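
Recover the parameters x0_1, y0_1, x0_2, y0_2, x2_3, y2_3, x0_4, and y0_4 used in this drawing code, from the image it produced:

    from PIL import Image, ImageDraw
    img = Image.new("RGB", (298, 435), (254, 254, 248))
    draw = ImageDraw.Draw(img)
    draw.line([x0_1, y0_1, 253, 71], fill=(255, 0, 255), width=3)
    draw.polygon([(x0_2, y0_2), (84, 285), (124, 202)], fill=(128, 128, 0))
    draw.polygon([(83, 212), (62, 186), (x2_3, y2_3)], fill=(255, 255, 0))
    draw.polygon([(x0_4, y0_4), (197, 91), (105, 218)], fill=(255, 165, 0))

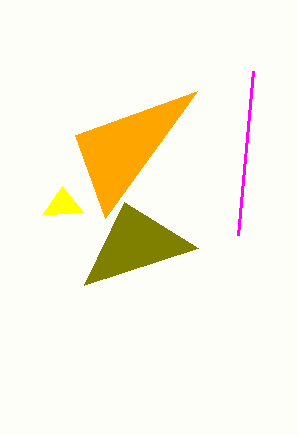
x0_1 = 238; y0_1 = 235; x0_2 = 198; y0_2 = 248; x2_3 = 42; y2_3 = 215; x0_4 = 75; y0_4 = 135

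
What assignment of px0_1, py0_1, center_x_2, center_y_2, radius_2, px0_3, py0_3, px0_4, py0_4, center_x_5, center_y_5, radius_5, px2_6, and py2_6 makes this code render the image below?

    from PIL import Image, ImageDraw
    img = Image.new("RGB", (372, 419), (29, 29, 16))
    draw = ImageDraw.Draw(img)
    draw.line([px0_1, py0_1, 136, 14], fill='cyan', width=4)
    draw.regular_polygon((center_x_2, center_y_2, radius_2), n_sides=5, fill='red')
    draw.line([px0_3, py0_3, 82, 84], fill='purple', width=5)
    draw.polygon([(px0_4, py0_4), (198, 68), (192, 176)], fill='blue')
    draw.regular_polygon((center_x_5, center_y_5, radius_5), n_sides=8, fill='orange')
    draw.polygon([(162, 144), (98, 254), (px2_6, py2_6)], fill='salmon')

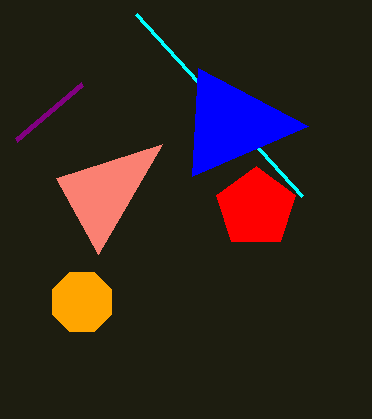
px0_1 = 302, py0_1 = 196, center_x_2 = 256, center_y_2 = 208, radius_2 = 42, px0_3 = 16, py0_3 = 140, px0_4 = 308, py0_4 = 126, center_x_5 = 82, center_y_5 = 302, radius_5 = 32, px2_6 = 56, py2_6 = 178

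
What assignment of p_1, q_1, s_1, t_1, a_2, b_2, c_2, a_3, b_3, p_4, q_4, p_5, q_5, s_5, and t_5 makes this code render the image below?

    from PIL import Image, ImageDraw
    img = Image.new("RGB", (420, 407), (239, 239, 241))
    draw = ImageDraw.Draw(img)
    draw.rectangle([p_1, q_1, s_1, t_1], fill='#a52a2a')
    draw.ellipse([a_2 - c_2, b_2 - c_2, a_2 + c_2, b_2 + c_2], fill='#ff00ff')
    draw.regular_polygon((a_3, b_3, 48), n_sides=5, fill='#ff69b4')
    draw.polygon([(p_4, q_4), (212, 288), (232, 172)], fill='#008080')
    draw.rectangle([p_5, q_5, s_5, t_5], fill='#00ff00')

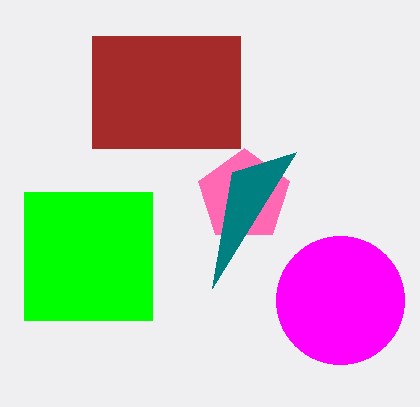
p_1 = 92; q_1 = 36; s_1 = 240; t_1 = 148; a_2 = 340; b_2 = 300; c_2 = 64; a_3 = 244; b_3 = 196; p_4 = 296; q_4 = 152; p_5 = 24; q_5 = 192; s_5 = 152; t_5 = 320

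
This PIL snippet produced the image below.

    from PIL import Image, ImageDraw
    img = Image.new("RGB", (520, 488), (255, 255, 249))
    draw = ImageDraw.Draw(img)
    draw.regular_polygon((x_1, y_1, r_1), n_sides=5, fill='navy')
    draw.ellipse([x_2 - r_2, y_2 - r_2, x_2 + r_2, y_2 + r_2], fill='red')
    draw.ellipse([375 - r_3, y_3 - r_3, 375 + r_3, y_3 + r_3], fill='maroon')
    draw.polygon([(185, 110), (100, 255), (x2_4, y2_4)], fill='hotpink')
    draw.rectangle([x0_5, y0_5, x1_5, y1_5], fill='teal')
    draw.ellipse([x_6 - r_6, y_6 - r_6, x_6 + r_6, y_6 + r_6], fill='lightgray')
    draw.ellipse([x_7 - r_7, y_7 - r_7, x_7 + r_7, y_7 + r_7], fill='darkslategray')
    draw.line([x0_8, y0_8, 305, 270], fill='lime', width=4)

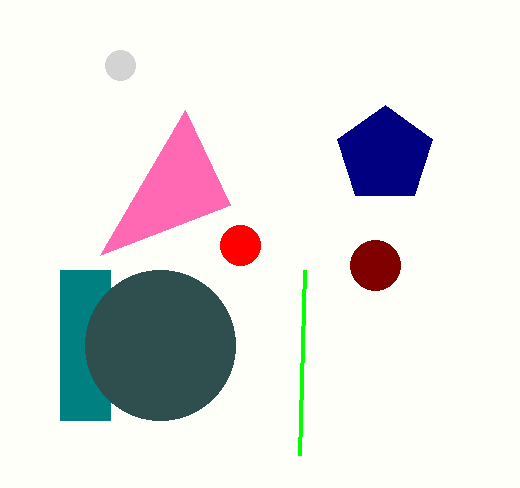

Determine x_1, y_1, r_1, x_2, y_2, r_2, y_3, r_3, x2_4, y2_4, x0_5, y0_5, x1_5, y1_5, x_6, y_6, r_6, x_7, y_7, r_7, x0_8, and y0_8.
x_1 = 385
y_1 = 155
r_1 = 50
x_2 = 240
y_2 = 245
r_2 = 20
y_3 = 265
r_3 = 25
x2_4 = 230
y2_4 = 205
x0_5 = 60
y0_5 = 270
x1_5 = 110
y1_5 = 420
x_6 = 120
y_6 = 65
r_6 = 15
x_7 = 160
y_7 = 345
r_7 = 75
x0_8 = 300
y0_8 = 455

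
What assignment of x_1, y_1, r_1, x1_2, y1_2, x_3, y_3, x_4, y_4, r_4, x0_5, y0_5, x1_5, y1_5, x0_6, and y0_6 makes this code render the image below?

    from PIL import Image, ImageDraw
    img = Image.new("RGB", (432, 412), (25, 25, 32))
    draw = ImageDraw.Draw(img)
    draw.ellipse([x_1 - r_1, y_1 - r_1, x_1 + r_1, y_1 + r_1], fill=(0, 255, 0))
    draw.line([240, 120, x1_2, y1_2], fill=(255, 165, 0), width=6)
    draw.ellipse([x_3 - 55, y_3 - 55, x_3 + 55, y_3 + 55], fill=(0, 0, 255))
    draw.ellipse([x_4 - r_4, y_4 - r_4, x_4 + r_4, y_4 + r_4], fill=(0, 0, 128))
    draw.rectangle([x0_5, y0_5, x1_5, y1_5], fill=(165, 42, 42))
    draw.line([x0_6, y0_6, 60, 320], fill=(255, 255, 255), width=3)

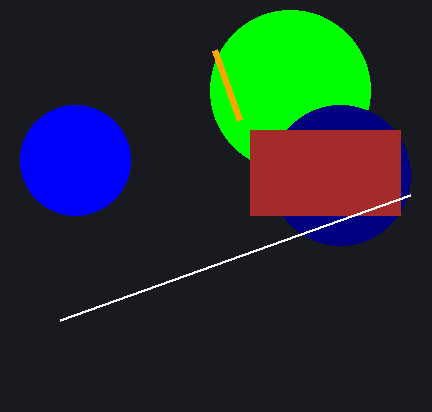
x_1 = 290
y_1 = 90
r_1 = 80
x1_2 = 215
y1_2 = 50
x_3 = 75
y_3 = 160
x_4 = 340
y_4 = 175
r_4 = 70
x0_5 = 250
y0_5 = 130
x1_5 = 400
y1_5 = 215
x0_6 = 410
y0_6 = 195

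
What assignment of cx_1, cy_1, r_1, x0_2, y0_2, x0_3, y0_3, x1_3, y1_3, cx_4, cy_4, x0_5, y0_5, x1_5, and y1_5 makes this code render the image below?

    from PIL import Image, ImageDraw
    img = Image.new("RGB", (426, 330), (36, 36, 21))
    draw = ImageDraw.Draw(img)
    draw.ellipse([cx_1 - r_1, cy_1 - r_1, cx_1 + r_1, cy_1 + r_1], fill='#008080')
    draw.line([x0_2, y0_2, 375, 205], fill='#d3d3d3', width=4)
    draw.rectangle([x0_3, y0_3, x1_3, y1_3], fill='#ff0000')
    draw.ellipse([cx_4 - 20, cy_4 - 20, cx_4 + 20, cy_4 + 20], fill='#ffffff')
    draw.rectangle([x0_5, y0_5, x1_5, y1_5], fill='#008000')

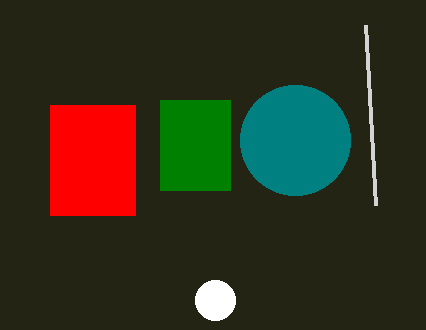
cx_1 = 295
cy_1 = 140
r_1 = 55
x0_2 = 365
y0_2 = 25
x0_3 = 50
y0_3 = 105
x1_3 = 135
y1_3 = 215
cx_4 = 215
cy_4 = 300
x0_5 = 160
y0_5 = 100
x1_5 = 230
y1_5 = 190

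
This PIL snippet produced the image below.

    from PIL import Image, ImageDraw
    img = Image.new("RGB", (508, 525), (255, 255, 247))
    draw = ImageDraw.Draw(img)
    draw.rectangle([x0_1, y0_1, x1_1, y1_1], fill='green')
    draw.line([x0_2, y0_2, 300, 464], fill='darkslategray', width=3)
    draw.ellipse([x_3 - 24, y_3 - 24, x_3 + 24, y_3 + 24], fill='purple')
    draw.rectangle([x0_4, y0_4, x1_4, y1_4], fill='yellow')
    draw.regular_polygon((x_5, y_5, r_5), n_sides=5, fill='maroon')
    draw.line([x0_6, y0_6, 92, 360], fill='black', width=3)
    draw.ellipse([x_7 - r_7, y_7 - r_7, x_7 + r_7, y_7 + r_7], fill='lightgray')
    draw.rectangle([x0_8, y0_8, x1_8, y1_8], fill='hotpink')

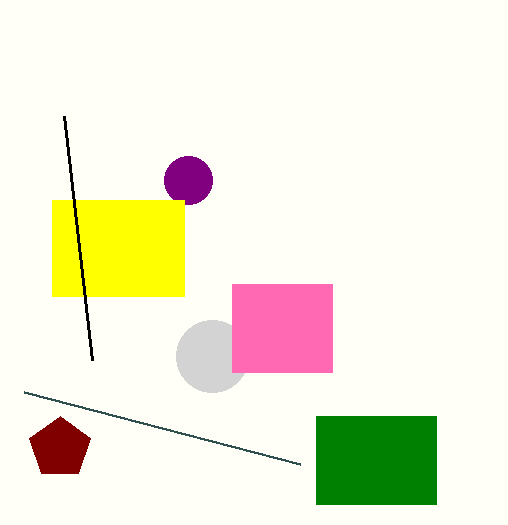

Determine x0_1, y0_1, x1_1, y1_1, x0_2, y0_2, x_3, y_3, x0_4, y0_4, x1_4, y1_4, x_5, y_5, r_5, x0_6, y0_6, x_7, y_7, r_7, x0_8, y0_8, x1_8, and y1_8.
x0_1 = 316, y0_1 = 416, x1_1 = 436, y1_1 = 504, x0_2 = 24, y0_2 = 392, x_3 = 188, y_3 = 180, x0_4 = 52, y0_4 = 200, x1_4 = 184, y1_4 = 296, x_5 = 60, y_5 = 448, r_5 = 32, x0_6 = 64, y0_6 = 116, x_7 = 212, y_7 = 356, r_7 = 36, x0_8 = 232, y0_8 = 284, x1_8 = 332, y1_8 = 372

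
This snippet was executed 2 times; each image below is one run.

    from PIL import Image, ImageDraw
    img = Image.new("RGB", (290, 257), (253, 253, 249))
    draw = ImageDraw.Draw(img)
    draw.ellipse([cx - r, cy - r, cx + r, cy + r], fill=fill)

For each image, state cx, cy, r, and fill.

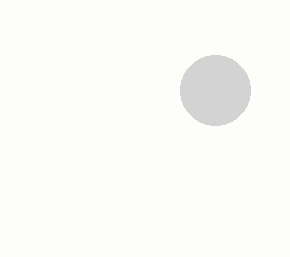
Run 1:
cx = 215; cy = 90; r = 35; fill = 'lightgray'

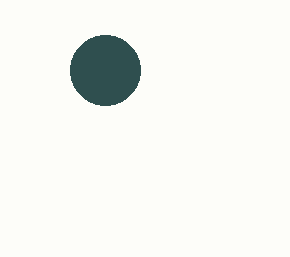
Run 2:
cx = 105; cy = 70; r = 35; fill = 'darkslategray'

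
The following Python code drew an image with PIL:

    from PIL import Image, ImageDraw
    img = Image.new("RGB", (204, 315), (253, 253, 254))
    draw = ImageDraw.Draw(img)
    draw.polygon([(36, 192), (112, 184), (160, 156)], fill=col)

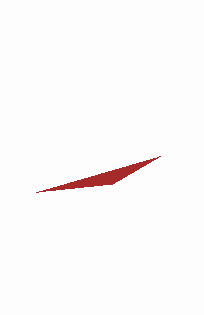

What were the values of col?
col = 'brown'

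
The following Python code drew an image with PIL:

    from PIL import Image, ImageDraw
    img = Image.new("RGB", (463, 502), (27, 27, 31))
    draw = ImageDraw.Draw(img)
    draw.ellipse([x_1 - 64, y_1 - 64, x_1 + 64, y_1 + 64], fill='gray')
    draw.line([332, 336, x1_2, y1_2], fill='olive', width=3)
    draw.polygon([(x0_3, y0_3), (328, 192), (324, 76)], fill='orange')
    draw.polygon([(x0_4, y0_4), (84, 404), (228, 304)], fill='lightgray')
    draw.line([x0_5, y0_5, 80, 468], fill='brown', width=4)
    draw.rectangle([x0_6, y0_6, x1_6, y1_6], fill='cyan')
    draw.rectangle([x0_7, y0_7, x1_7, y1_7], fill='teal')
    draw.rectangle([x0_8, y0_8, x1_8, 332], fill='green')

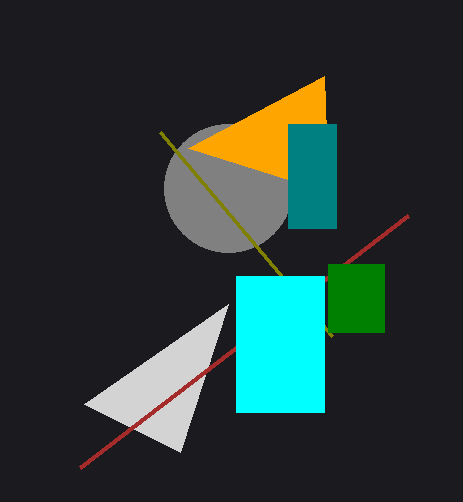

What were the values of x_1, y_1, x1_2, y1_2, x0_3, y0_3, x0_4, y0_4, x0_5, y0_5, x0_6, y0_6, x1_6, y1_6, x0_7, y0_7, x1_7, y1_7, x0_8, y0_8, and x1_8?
x_1 = 228, y_1 = 188, x1_2 = 160, y1_2 = 132, x0_3 = 188, y0_3 = 148, x0_4 = 180, y0_4 = 452, x0_5 = 408, y0_5 = 216, x0_6 = 236, y0_6 = 276, x1_6 = 324, y1_6 = 412, x0_7 = 288, y0_7 = 124, x1_7 = 336, y1_7 = 228, x0_8 = 328, y0_8 = 264, x1_8 = 384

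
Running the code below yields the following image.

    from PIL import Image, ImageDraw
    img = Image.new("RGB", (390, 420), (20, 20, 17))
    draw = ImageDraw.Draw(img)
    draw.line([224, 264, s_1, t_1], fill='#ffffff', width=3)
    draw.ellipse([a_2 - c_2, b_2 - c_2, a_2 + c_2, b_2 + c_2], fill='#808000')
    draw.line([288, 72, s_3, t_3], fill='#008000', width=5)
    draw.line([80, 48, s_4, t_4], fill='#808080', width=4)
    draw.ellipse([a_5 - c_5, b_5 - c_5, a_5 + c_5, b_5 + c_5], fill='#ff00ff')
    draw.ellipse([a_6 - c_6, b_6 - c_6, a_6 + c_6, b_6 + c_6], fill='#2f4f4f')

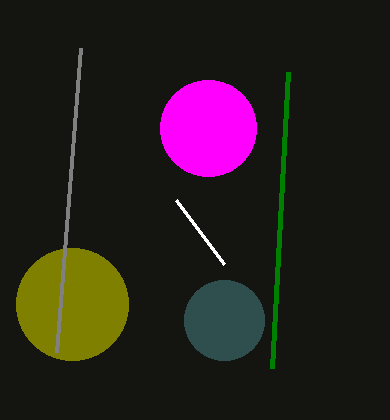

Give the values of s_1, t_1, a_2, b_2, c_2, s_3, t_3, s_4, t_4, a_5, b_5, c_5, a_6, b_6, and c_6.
s_1 = 176
t_1 = 200
a_2 = 72
b_2 = 304
c_2 = 56
s_3 = 272
t_3 = 368
s_4 = 56
t_4 = 352
a_5 = 208
b_5 = 128
c_5 = 48
a_6 = 224
b_6 = 320
c_6 = 40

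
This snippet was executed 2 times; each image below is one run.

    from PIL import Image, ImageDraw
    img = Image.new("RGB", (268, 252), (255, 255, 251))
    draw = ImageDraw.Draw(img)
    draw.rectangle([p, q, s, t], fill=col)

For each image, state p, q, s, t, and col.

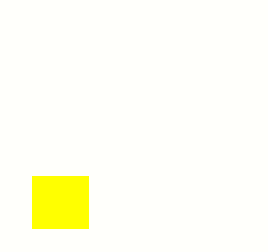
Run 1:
p = 32, q = 176, s = 88, t = 228, col = 'yellow'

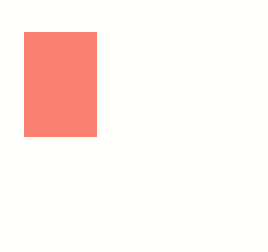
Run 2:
p = 24, q = 32, s = 96, t = 136, col = 'salmon'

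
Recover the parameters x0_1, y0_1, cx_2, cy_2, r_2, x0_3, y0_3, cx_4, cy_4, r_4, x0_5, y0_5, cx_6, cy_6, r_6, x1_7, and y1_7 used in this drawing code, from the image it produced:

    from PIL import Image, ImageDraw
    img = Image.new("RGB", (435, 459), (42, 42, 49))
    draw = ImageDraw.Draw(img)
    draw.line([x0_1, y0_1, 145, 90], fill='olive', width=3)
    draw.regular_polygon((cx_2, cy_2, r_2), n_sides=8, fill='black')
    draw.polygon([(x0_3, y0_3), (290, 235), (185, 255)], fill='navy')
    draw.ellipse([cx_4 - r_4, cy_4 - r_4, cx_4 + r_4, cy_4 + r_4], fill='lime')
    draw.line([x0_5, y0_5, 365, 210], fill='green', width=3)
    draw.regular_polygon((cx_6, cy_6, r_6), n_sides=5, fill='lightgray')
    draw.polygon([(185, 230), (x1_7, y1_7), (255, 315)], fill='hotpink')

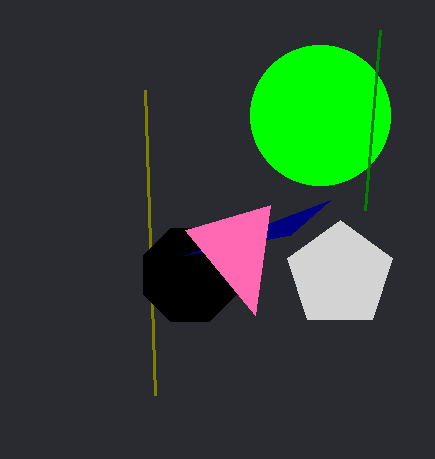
x0_1 = 155
y0_1 = 395
cx_2 = 190
cy_2 = 275
r_2 = 50
x0_3 = 330
y0_3 = 200
cx_4 = 320
cy_4 = 115
r_4 = 70
x0_5 = 380
y0_5 = 30
cx_6 = 340
cy_6 = 275
r_6 = 55
x1_7 = 270
y1_7 = 205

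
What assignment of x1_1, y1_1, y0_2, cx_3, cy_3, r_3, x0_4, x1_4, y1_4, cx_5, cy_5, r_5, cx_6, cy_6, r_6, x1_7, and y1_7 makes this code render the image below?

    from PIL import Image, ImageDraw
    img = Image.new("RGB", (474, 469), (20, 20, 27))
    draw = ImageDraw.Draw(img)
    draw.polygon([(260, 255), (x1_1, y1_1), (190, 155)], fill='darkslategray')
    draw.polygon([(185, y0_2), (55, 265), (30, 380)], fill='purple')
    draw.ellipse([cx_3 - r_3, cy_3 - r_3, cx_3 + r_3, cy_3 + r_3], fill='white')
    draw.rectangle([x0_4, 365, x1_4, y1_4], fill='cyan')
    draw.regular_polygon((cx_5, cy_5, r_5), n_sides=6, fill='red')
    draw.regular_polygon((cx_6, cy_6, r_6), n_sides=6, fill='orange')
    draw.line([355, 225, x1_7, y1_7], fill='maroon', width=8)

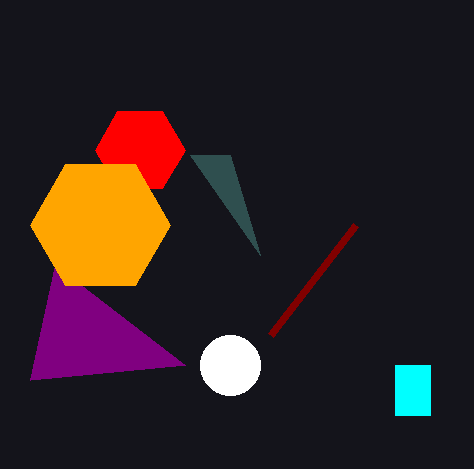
x1_1 = 230; y1_1 = 155; y0_2 = 365; cx_3 = 230; cy_3 = 365; r_3 = 30; x0_4 = 395; x1_4 = 430; y1_4 = 415; cx_5 = 140; cy_5 = 150; r_5 = 45; cx_6 = 100; cy_6 = 225; r_6 = 70; x1_7 = 270; y1_7 = 335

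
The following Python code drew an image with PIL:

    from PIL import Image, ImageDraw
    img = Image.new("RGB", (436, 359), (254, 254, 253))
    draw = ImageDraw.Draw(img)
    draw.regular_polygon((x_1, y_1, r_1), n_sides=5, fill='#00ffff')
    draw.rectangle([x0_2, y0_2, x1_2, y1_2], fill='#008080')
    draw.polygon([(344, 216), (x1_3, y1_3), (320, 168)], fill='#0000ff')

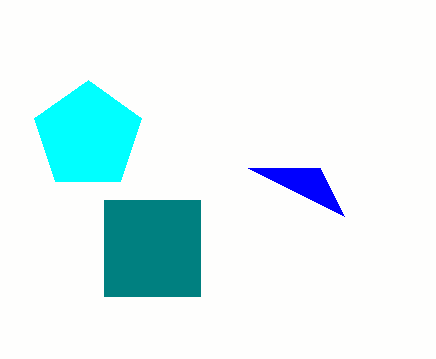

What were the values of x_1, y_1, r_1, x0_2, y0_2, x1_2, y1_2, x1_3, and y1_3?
x_1 = 88; y_1 = 136; r_1 = 56; x0_2 = 104; y0_2 = 200; x1_2 = 200; y1_2 = 296; x1_3 = 248; y1_3 = 168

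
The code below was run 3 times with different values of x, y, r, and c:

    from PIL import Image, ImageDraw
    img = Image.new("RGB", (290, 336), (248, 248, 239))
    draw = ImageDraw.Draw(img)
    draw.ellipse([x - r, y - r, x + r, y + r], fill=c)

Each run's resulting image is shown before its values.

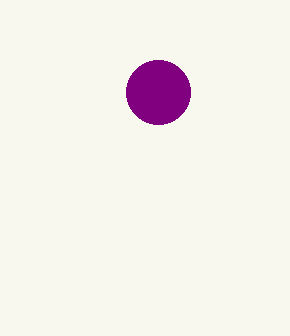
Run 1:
x = 158; y = 92; r = 32; c = 'purple'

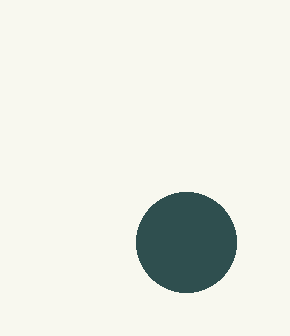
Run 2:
x = 186
y = 242
r = 50
c = 'darkslategray'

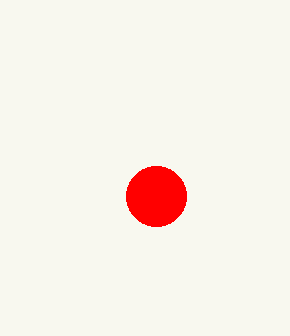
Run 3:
x = 156; y = 196; r = 30; c = 'red'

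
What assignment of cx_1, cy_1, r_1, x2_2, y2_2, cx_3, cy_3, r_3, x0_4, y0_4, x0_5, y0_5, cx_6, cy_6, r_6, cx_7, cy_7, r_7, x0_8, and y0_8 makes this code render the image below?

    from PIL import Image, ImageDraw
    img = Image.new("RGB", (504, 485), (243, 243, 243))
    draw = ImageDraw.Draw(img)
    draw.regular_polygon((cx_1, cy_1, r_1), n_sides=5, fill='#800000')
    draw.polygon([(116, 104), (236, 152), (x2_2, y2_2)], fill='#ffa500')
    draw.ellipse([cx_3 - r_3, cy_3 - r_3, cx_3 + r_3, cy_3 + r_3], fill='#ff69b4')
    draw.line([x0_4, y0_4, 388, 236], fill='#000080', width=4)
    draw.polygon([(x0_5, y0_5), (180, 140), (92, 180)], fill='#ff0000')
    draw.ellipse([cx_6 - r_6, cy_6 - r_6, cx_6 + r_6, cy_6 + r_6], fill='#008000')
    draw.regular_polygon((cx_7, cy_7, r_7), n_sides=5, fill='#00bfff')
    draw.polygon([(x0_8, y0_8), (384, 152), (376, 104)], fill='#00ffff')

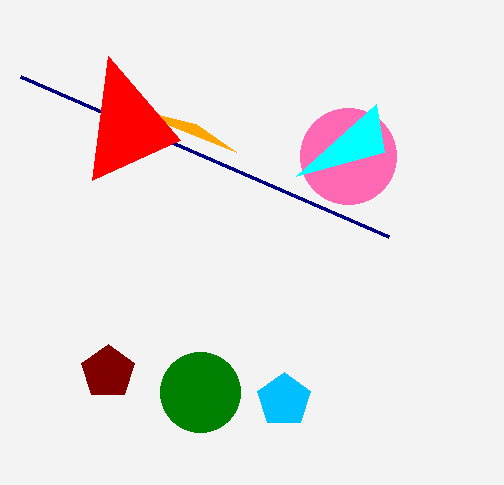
cx_1 = 108
cy_1 = 372
r_1 = 28
x2_2 = 196
y2_2 = 124
cx_3 = 348
cy_3 = 156
r_3 = 48
x0_4 = 20
y0_4 = 76
x0_5 = 108
y0_5 = 56
cx_6 = 200
cy_6 = 392
r_6 = 40
cx_7 = 284
cy_7 = 400
r_7 = 28
x0_8 = 296
y0_8 = 176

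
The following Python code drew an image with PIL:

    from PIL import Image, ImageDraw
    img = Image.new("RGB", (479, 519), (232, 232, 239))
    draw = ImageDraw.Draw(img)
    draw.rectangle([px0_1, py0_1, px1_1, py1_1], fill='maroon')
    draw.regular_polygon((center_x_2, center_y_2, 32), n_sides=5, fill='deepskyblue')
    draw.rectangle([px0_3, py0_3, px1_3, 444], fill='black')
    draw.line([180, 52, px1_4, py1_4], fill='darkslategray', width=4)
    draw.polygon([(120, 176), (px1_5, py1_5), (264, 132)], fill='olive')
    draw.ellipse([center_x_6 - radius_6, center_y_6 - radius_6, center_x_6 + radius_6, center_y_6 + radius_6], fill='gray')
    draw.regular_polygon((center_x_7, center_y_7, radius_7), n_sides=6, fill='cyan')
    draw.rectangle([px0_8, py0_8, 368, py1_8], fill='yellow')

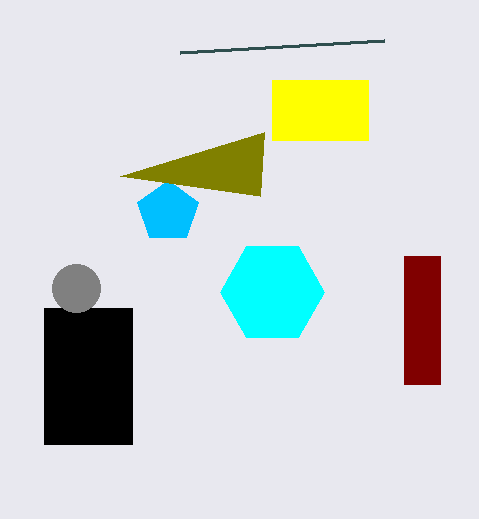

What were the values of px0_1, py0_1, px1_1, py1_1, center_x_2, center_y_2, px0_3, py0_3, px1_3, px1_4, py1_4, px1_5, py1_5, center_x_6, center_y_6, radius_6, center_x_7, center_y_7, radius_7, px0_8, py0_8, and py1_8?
px0_1 = 404, py0_1 = 256, px1_1 = 440, py1_1 = 384, center_x_2 = 168, center_y_2 = 212, px0_3 = 44, py0_3 = 308, px1_3 = 132, px1_4 = 384, py1_4 = 40, px1_5 = 260, py1_5 = 196, center_x_6 = 76, center_y_6 = 288, radius_6 = 24, center_x_7 = 272, center_y_7 = 292, radius_7 = 52, px0_8 = 272, py0_8 = 80, py1_8 = 140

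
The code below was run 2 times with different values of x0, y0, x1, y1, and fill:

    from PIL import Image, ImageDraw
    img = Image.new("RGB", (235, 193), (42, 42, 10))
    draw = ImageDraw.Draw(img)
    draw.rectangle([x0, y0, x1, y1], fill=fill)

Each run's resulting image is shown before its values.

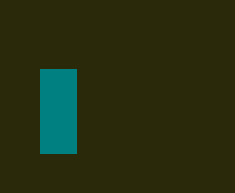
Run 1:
x0 = 40
y0 = 69
x1 = 76
y1 = 153
fill = 'teal'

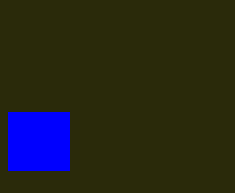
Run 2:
x0 = 8; y0 = 112; x1 = 69; y1 = 170; fill = 'blue'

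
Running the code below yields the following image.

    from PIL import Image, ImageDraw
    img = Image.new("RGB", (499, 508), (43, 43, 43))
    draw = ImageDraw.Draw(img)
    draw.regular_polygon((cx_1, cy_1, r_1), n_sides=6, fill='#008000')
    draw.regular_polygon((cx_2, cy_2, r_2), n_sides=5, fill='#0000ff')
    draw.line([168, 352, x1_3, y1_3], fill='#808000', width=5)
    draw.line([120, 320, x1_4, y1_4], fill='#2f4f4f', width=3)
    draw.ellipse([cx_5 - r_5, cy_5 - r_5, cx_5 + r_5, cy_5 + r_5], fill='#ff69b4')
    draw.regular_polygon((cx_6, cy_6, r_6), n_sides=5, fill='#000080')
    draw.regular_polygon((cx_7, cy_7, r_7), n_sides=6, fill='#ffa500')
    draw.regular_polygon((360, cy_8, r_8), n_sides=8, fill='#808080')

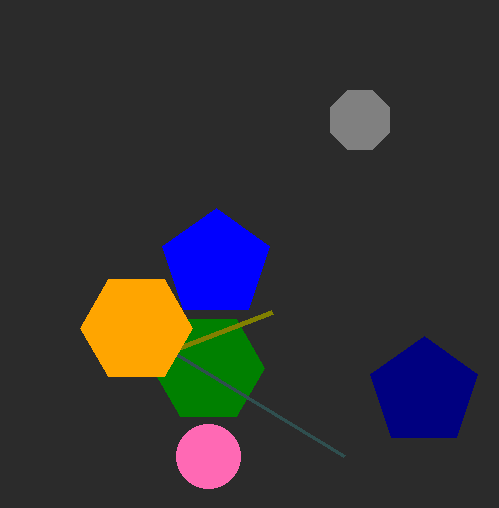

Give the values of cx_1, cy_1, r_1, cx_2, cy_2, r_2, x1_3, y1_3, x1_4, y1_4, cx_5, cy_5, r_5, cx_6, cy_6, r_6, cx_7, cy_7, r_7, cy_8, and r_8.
cx_1 = 208
cy_1 = 368
r_1 = 56
cx_2 = 216
cy_2 = 264
r_2 = 56
x1_3 = 272
y1_3 = 312
x1_4 = 344
y1_4 = 456
cx_5 = 208
cy_5 = 456
r_5 = 32
cx_6 = 424
cy_6 = 392
r_6 = 56
cx_7 = 136
cy_7 = 328
r_7 = 56
cy_8 = 120
r_8 = 32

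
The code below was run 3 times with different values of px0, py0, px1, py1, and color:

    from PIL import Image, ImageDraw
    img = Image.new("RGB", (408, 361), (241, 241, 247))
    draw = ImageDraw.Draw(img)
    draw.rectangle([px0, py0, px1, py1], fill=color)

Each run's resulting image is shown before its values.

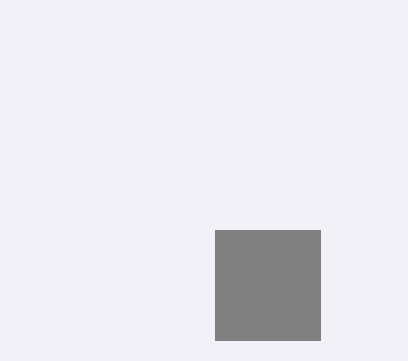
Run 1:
px0 = 215
py0 = 230
px1 = 320
py1 = 340
color = 'gray'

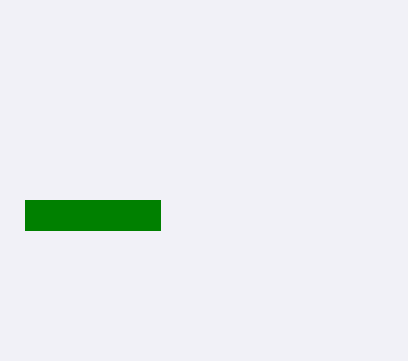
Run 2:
px0 = 25, py0 = 200, px1 = 160, py1 = 230, color = 'green'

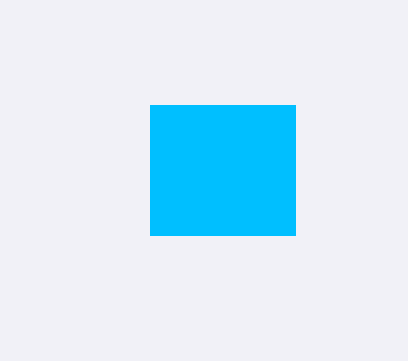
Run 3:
px0 = 150
py0 = 105
px1 = 295
py1 = 235
color = 'deepskyblue'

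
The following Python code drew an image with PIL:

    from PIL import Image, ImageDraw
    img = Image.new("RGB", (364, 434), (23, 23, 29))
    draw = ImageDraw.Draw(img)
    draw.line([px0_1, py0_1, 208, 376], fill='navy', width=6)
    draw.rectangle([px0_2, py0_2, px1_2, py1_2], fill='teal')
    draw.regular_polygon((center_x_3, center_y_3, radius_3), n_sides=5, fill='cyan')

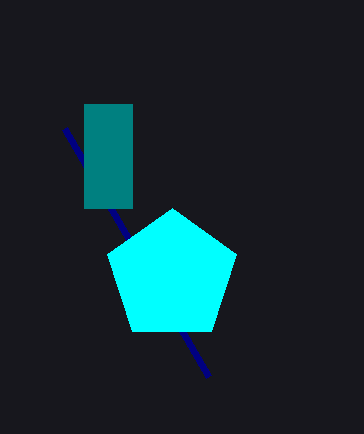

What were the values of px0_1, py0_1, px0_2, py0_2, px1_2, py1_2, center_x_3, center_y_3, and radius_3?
px0_1 = 64; py0_1 = 128; px0_2 = 84; py0_2 = 104; px1_2 = 132; py1_2 = 208; center_x_3 = 172; center_y_3 = 276; radius_3 = 68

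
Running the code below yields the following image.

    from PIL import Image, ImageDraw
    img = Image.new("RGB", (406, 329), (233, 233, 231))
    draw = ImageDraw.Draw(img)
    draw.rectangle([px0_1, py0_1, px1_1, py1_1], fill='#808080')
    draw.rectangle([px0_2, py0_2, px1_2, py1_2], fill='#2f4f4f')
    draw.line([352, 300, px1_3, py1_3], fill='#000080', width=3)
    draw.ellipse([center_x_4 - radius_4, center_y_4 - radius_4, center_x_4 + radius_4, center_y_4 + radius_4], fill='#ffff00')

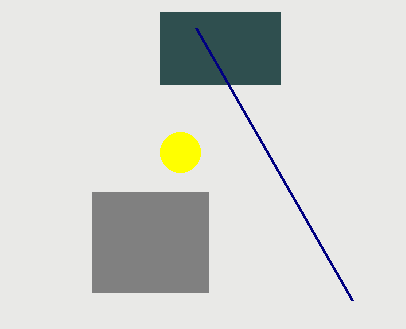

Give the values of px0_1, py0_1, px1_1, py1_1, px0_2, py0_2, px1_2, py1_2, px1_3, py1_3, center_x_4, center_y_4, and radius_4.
px0_1 = 92; py0_1 = 192; px1_1 = 208; py1_1 = 292; px0_2 = 160; py0_2 = 12; px1_2 = 280; py1_2 = 84; px1_3 = 196; py1_3 = 28; center_x_4 = 180; center_y_4 = 152; radius_4 = 20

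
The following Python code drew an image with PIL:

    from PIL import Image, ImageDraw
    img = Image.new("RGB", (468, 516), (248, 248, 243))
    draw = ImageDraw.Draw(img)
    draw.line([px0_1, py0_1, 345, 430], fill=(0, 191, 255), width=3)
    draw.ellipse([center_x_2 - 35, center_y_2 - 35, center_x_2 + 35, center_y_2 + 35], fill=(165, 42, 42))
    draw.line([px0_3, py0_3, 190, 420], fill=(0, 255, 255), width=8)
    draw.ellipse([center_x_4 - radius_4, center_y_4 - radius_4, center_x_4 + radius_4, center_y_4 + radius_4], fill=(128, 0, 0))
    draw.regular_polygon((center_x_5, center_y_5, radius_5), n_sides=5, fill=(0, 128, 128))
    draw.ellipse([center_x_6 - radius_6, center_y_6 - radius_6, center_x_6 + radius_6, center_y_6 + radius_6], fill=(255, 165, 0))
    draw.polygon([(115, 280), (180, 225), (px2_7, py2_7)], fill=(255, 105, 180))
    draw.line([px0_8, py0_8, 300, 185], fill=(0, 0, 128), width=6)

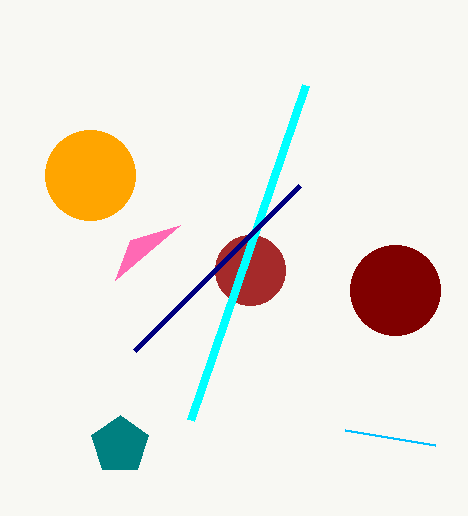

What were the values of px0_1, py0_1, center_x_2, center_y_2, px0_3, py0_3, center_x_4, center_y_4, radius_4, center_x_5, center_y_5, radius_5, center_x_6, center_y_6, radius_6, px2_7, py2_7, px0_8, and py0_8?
px0_1 = 435; py0_1 = 445; center_x_2 = 250; center_y_2 = 270; px0_3 = 305; py0_3 = 85; center_x_4 = 395; center_y_4 = 290; radius_4 = 45; center_x_5 = 120; center_y_5 = 445; radius_5 = 30; center_x_6 = 90; center_y_6 = 175; radius_6 = 45; px2_7 = 130; py2_7 = 240; px0_8 = 135; py0_8 = 350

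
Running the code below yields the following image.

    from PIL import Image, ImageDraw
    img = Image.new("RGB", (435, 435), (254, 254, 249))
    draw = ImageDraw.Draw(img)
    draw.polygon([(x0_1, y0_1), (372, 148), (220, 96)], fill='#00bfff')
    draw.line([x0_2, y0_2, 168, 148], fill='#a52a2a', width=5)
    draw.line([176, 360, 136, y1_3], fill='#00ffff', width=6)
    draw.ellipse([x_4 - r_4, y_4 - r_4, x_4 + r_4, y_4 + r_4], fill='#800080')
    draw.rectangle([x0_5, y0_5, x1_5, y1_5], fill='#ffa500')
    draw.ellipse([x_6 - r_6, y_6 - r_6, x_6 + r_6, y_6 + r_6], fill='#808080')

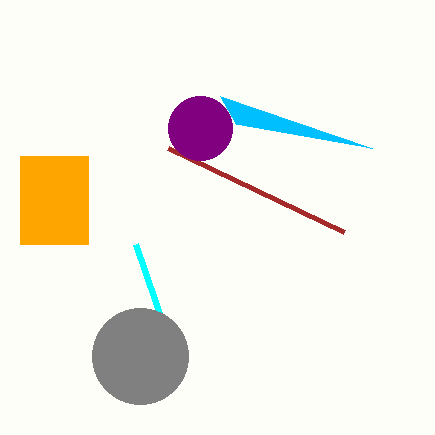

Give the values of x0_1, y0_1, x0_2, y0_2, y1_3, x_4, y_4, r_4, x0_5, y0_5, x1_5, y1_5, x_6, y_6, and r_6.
x0_1 = 236, y0_1 = 124, x0_2 = 344, y0_2 = 232, y1_3 = 244, x_4 = 200, y_4 = 128, r_4 = 32, x0_5 = 20, y0_5 = 156, x1_5 = 88, y1_5 = 244, x_6 = 140, y_6 = 356, r_6 = 48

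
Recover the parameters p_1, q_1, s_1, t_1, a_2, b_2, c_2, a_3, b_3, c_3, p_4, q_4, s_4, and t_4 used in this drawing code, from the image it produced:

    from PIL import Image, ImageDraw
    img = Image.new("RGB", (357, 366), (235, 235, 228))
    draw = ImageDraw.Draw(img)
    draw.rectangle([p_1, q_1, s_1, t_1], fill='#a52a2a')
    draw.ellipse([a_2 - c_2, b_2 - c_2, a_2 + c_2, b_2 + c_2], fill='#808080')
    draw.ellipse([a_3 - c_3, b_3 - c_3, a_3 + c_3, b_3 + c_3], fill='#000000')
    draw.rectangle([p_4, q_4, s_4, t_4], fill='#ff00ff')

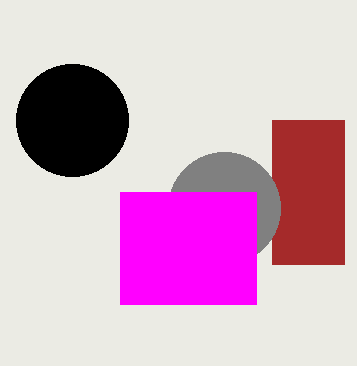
p_1 = 272, q_1 = 120, s_1 = 344, t_1 = 264, a_2 = 224, b_2 = 208, c_2 = 56, a_3 = 72, b_3 = 120, c_3 = 56, p_4 = 120, q_4 = 192, s_4 = 256, t_4 = 304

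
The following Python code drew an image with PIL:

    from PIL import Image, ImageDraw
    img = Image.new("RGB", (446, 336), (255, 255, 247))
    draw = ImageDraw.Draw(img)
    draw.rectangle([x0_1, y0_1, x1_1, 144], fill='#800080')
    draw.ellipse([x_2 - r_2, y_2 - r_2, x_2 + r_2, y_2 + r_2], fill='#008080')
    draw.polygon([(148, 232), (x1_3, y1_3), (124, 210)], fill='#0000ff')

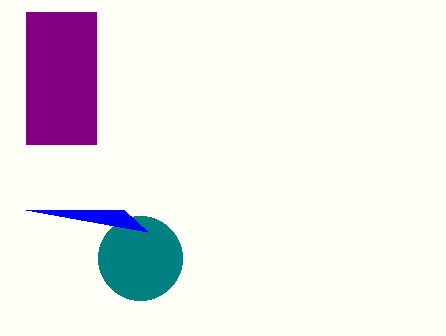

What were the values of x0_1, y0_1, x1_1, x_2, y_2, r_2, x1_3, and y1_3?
x0_1 = 26; y0_1 = 12; x1_1 = 96; x_2 = 140; y_2 = 258; r_2 = 42; x1_3 = 26; y1_3 = 210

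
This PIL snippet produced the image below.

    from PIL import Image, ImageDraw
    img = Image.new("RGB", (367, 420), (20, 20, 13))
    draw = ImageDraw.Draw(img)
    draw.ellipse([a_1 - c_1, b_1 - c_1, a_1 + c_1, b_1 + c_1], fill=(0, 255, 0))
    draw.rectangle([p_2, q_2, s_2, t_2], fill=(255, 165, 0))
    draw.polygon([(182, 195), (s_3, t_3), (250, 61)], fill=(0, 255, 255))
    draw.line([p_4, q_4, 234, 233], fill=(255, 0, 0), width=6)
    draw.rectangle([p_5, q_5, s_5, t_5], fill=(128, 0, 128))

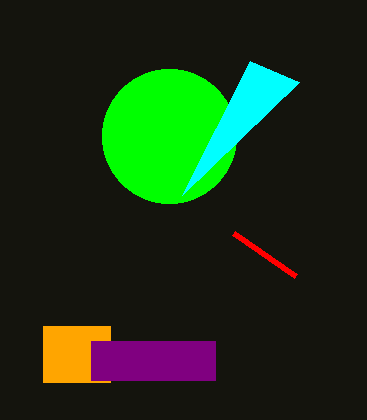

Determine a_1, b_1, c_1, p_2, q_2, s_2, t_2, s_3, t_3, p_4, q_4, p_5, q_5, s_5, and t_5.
a_1 = 169; b_1 = 136; c_1 = 67; p_2 = 43; q_2 = 326; s_2 = 110; t_2 = 382; s_3 = 299; t_3 = 82; p_4 = 296; q_4 = 276; p_5 = 91; q_5 = 341; s_5 = 215; t_5 = 380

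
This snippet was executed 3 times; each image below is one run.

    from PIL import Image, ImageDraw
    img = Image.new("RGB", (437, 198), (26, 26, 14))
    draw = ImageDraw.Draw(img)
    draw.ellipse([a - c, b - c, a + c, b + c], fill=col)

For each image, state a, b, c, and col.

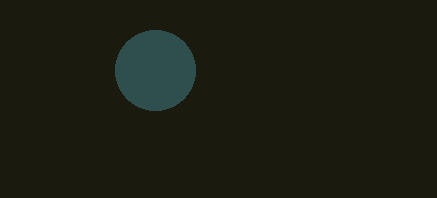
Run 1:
a = 155, b = 70, c = 40, col = 'darkslategray'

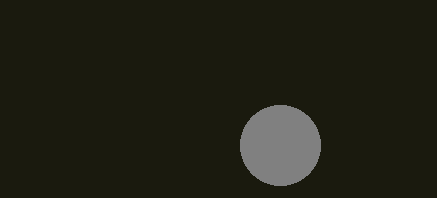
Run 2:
a = 280
b = 145
c = 40
col = 'gray'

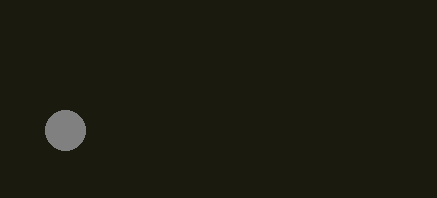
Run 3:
a = 65, b = 130, c = 20, col = 'gray'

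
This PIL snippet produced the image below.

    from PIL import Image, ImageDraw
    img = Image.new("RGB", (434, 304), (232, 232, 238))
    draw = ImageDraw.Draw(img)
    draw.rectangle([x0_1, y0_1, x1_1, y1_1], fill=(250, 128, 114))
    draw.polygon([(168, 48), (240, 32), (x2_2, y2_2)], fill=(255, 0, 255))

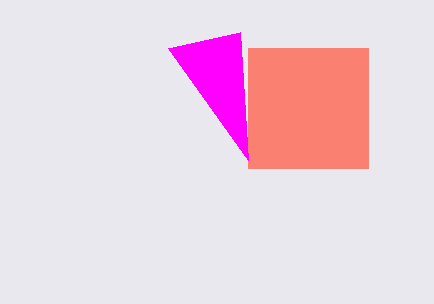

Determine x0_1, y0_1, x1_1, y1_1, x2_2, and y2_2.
x0_1 = 248
y0_1 = 48
x1_1 = 368
y1_1 = 168
x2_2 = 248
y2_2 = 160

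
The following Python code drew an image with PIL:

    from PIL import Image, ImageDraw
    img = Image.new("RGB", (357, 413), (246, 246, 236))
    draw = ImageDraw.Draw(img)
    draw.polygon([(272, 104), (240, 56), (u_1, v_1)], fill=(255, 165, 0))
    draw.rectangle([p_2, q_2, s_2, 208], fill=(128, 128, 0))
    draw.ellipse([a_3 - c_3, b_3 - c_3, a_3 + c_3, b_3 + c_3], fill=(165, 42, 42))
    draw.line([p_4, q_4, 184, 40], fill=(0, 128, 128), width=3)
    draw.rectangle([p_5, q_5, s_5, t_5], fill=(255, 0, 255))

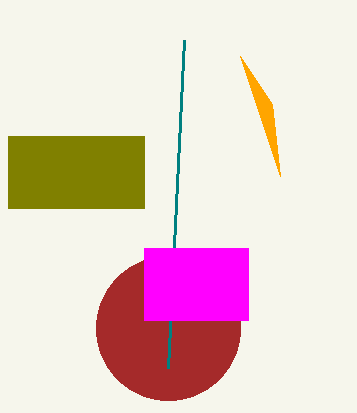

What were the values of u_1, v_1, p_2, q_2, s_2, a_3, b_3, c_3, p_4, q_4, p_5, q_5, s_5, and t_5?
u_1 = 280
v_1 = 176
p_2 = 8
q_2 = 136
s_2 = 144
a_3 = 168
b_3 = 328
c_3 = 72
p_4 = 168
q_4 = 368
p_5 = 144
q_5 = 248
s_5 = 248
t_5 = 320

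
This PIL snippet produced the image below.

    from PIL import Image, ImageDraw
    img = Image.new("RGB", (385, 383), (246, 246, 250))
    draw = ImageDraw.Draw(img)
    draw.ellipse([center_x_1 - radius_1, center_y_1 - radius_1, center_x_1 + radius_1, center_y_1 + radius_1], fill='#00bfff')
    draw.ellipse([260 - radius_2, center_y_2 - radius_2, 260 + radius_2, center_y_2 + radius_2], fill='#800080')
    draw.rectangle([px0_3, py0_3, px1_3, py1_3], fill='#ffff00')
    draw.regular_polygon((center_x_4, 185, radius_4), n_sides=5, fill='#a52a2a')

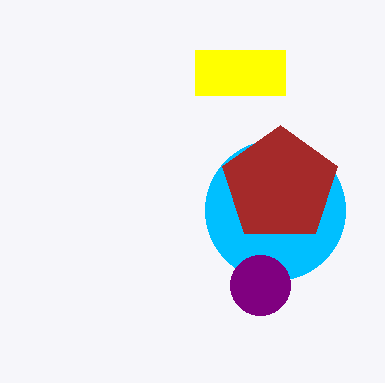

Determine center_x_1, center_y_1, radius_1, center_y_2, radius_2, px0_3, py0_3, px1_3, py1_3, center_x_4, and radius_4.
center_x_1 = 275; center_y_1 = 210; radius_1 = 70; center_y_2 = 285; radius_2 = 30; px0_3 = 195; py0_3 = 50; px1_3 = 285; py1_3 = 95; center_x_4 = 280; radius_4 = 60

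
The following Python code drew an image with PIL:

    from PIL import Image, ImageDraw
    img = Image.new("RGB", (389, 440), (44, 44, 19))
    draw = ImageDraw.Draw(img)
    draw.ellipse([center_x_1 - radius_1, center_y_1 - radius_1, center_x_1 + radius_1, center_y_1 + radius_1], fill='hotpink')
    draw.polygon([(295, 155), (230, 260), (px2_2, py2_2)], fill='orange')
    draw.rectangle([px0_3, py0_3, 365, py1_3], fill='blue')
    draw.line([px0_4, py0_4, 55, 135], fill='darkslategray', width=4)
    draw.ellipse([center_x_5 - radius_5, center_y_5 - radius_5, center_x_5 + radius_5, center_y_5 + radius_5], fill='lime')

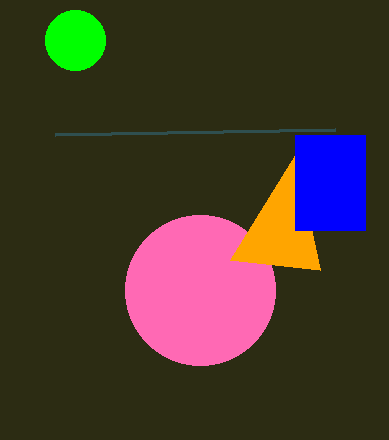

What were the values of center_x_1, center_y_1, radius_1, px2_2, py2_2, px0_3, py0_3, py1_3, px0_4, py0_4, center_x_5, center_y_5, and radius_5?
center_x_1 = 200, center_y_1 = 290, radius_1 = 75, px2_2 = 320, py2_2 = 270, px0_3 = 295, py0_3 = 135, py1_3 = 230, px0_4 = 335, py0_4 = 130, center_x_5 = 75, center_y_5 = 40, radius_5 = 30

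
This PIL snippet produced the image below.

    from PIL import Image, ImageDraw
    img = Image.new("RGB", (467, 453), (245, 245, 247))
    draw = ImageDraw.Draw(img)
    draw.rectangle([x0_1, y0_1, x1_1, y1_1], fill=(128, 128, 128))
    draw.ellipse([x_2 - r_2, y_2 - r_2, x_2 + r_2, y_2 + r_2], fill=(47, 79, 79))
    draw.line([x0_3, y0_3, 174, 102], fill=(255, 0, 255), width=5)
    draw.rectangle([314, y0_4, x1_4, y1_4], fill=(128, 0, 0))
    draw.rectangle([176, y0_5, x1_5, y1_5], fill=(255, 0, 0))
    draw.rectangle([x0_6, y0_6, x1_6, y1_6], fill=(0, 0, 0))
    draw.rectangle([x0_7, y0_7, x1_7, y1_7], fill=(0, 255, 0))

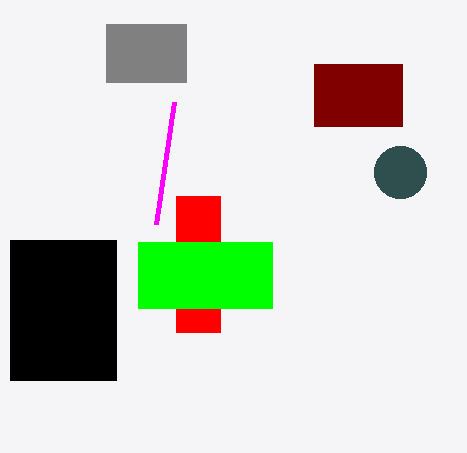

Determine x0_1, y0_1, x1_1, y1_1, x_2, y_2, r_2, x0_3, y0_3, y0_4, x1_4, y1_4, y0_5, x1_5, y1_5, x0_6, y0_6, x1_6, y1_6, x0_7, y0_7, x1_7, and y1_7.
x0_1 = 106, y0_1 = 24, x1_1 = 186, y1_1 = 82, x_2 = 400, y_2 = 172, r_2 = 26, x0_3 = 156, y0_3 = 224, y0_4 = 64, x1_4 = 402, y1_4 = 126, y0_5 = 196, x1_5 = 220, y1_5 = 332, x0_6 = 10, y0_6 = 240, x1_6 = 116, y1_6 = 380, x0_7 = 138, y0_7 = 242, x1_7 = 272, y1_7 = 308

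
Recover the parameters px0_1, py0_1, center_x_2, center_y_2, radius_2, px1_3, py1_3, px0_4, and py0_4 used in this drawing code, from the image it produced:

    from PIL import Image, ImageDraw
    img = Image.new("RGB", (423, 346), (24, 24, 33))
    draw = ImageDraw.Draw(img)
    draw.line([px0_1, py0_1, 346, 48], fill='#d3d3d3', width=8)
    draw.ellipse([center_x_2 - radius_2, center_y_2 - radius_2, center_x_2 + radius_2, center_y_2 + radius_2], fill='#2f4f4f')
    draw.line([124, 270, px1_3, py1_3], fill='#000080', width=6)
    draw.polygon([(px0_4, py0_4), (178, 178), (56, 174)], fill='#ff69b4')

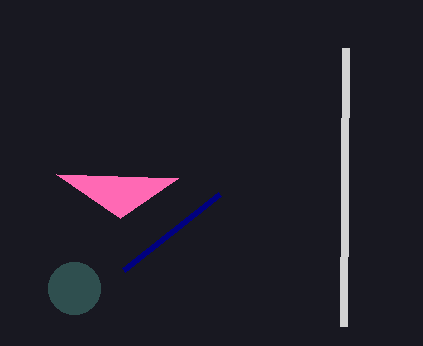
px0_1 = 344
py0_1 = 326
center_x_2 = 74
center_y_2 = 288
radius_2 = 26
px1_3 = 220
py1_3 = 194
px0_4 = 120
py0_4 = 218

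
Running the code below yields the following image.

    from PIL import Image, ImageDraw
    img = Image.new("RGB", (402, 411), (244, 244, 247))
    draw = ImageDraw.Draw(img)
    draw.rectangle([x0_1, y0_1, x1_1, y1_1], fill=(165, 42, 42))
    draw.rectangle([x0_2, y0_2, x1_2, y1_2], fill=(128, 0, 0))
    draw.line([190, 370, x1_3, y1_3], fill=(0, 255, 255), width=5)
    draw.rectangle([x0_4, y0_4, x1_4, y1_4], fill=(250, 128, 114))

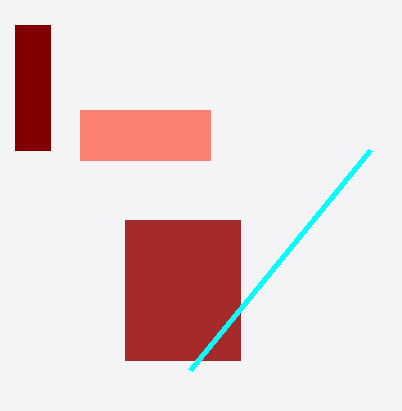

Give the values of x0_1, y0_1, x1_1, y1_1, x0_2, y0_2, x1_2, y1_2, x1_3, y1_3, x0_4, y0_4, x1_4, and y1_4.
x0_1 = 125
y0_1 = 220
x1_1 = 240
y1_1 = 360
x0_2 = 15
y0_2 = 25
x1_2 = 50
y1_2 = 150
x1_3 = 370
y1_3 = 150
x0_4 = 80
y0_4 = 110
x1_4 = 210
y1_4 = 160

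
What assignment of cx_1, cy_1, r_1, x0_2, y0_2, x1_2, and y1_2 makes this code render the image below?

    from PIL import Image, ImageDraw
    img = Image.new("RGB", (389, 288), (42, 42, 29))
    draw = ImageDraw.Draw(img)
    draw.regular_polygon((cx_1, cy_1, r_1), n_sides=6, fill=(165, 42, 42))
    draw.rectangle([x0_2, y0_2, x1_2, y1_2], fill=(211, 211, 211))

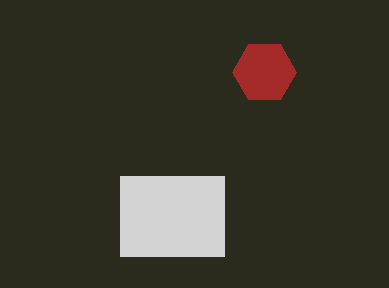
cx_1 = 264
cy_1 = 72
r_1 = 32
x0_2 = 120
y0_2 = 176
x1_2 = 224
y1_2 = 256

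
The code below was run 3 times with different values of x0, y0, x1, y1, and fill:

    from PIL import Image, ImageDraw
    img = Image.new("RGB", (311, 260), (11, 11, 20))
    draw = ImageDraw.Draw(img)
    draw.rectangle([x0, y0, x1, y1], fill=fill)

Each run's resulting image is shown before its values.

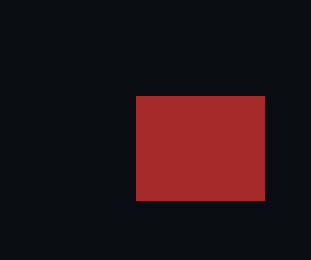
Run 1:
x0 = 136; y0 = 96; x1 = 264; y1 = 200; fill = 'brown'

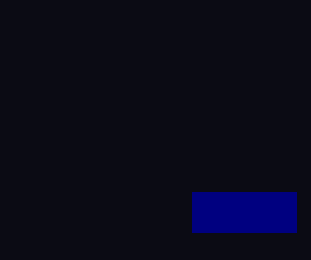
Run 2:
x0 = 192, y0 = 192, x1 = 296, y1 = 232, fill = 'navy'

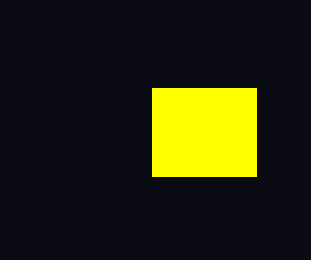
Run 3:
x0 = 152, y0 = 88, x1 = 256, y1 = 176, fill = 'yellow'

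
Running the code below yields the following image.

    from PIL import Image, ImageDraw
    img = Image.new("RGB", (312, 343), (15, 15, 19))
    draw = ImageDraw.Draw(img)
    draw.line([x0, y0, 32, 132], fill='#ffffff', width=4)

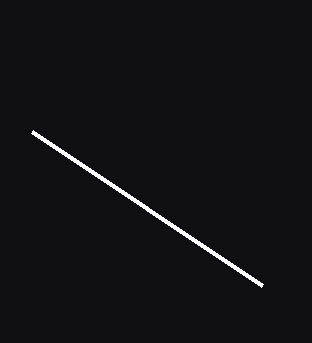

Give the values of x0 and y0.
x0 = 262; y0 = 286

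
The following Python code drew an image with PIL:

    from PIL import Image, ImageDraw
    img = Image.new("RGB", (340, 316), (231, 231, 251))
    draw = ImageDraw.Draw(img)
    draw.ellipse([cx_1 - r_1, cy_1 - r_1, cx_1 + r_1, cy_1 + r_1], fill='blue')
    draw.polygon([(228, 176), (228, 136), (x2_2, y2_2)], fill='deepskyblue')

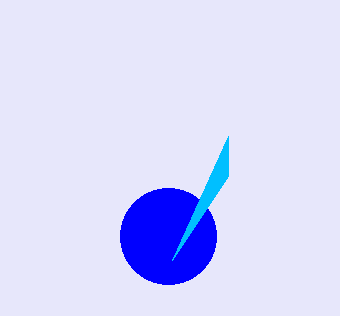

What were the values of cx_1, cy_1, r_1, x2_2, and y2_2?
cx_1 = 168, cy_1 = 236, r_1 = 48, x2_2 = 172, y2_2 = 260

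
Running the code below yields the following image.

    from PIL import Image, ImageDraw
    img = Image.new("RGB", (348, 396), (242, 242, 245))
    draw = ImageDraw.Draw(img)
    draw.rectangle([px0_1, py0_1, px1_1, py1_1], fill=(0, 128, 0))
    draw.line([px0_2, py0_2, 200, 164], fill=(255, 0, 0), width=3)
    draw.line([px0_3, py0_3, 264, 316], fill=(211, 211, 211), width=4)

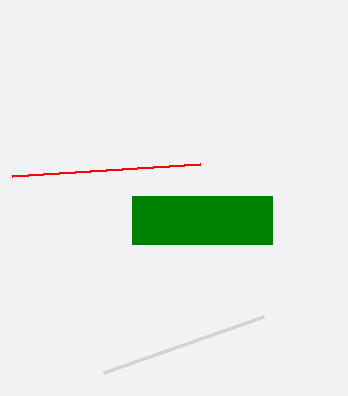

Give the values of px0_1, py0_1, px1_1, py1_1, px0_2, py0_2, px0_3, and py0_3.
px0_1 = 132; py0_1 = 196; px1_1 = 272; py1_1 = 244; px0_2 = 12; py0_2 = 176; px0_3 = 104; py0_3 = 372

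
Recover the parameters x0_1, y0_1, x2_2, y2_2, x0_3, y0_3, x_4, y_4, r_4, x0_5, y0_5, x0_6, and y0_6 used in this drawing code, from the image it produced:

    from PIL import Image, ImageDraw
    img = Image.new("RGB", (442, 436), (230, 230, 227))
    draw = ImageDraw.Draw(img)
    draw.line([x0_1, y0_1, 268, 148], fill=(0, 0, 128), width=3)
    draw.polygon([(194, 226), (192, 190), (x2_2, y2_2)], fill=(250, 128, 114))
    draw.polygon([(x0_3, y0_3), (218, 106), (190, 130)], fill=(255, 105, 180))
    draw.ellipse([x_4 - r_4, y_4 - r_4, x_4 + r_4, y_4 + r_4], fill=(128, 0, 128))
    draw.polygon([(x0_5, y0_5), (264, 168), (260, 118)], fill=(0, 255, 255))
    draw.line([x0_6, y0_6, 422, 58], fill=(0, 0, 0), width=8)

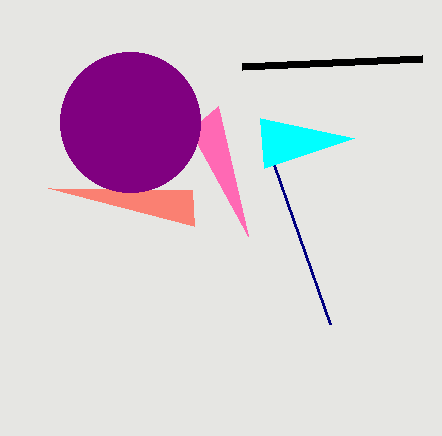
x0_1 = 330; y0_1 = 324; x2_2 = 48; y2_2 = 188; x0_3 = 248; y0_3 = 236; x_4 = 130; y_4 = 122; r_4 = 70; x0_5 = 354; y0_5 = 138; x0_6 = 242; y0_6 = 66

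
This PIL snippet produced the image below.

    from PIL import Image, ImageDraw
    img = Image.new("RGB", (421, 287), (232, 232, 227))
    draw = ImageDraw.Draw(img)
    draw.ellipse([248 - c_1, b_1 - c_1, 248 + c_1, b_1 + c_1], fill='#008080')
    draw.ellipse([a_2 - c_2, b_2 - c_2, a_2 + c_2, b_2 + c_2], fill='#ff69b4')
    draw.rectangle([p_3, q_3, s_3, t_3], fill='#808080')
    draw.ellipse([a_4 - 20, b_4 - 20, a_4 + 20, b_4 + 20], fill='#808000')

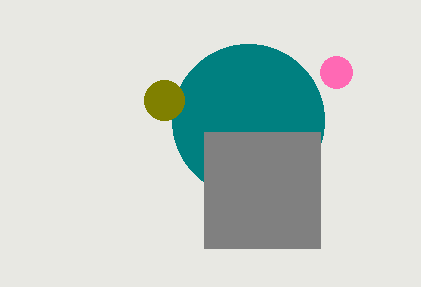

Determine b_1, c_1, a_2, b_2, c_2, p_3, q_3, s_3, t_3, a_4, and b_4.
b_1 = 120, c_1 = 76, a_2 = 336, b_2 = 72, c_2 = 16, p_3 = 204, q_3 = 132, s_3 = 320, t_3 = 248, a_4 = 164, b_4 = 100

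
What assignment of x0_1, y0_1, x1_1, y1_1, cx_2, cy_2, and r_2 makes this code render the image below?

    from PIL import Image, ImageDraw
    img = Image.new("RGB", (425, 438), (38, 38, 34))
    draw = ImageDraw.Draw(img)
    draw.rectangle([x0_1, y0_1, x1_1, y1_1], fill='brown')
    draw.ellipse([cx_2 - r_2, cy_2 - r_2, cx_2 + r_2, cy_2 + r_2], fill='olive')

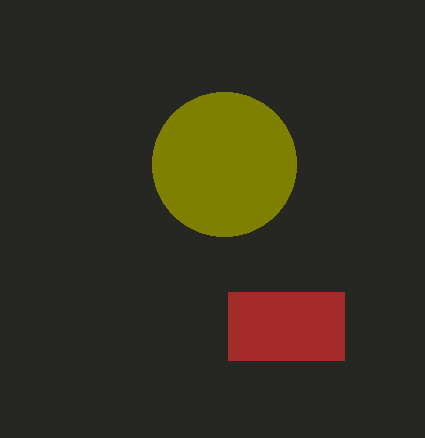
x0_1 = 228, y0_1 = 292, x1_1 = 344, y1_1 = 360, cx_2 = 224, cy_2 = 164, r_2 = 72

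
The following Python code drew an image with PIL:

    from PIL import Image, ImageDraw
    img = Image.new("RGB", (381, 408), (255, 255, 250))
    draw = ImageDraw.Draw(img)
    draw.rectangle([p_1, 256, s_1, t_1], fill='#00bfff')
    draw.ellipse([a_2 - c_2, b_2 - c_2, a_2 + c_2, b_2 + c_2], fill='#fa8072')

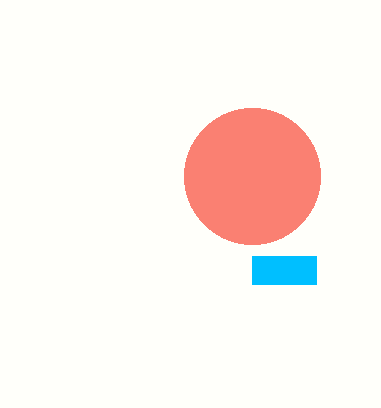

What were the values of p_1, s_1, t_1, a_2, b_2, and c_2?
p_1 = 252, s_1 = 316, t_1 = 284, a_2 = 252, b_2 = 176, c_2 = 68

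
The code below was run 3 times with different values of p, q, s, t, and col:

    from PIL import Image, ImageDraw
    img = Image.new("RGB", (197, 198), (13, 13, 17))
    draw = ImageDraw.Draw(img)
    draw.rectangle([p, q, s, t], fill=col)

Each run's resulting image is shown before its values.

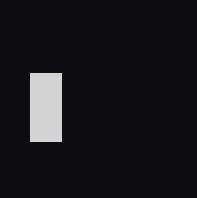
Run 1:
p = 30, q = 73, s = 61, t = 141, col = 'lightgray'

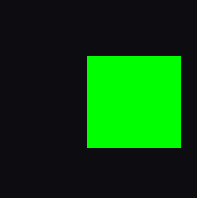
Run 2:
p = 87
q = 56
s = 180
t = 147
col = 'lime'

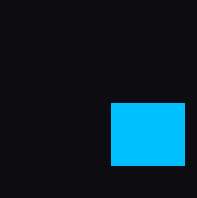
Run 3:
p = 111; q = 103; s = 184; t = 165; col = 'deepskyblue'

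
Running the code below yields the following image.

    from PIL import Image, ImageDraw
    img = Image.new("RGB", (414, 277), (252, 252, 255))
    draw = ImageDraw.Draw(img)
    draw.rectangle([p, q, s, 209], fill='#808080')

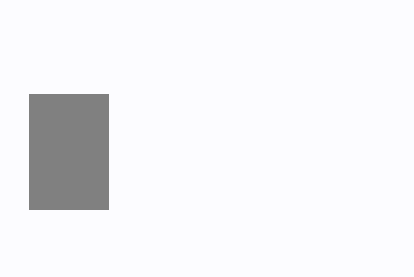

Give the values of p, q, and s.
p = 29; q = 94; s = 108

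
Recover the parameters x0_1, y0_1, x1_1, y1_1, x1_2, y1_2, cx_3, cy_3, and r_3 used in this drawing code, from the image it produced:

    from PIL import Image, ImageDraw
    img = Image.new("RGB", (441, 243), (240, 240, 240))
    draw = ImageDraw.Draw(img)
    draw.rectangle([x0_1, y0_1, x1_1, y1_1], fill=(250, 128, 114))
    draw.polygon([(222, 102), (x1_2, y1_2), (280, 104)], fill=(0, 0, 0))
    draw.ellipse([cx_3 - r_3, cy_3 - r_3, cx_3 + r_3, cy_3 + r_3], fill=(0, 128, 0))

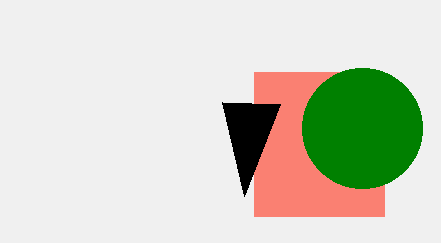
x0_1 = 254; y0_1 = 72; x1_1 = 384; y1_1 = 216; x1_2 = 244; y1_2 = 196; cx_3 = 362; cy_3 = 128; r_3 = 60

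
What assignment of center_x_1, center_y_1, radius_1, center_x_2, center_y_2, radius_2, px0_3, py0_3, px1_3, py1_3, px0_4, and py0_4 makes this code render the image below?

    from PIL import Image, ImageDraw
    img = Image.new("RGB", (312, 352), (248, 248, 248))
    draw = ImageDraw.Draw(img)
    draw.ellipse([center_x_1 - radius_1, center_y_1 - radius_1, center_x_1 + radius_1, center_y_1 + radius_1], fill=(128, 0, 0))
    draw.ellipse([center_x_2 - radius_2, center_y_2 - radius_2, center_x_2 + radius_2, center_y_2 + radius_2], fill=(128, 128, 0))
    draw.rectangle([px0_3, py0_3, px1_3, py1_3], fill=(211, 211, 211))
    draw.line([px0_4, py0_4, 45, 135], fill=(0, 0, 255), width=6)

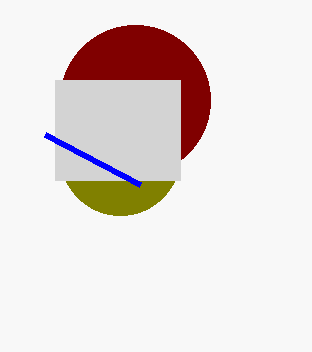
center_x_1 = 135; center_y_1 = 100; radius_1 = 75; center_x_2 = 120; center_y_2 = 155; radius_2 = 60; px0_3 = 55; py0_3 = 80; px1_3 = 180; py1_3 = 180; px0_4 = 140; py0_4 = 185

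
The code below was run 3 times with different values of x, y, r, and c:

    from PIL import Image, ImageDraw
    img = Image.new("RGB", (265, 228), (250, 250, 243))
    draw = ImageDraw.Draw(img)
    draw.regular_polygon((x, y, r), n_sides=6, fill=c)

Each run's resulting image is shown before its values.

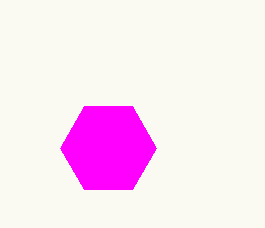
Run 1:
x = 108, y = 148, r = 48, c = 'magenta'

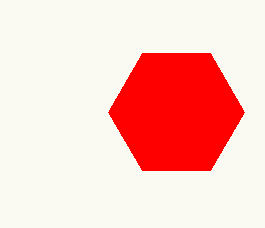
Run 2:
x = 176
y = 112
r = 68
c = 'red'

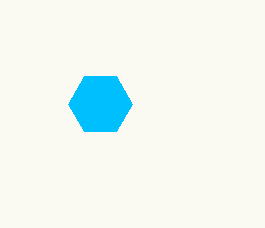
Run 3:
x = 100, y = 104, r = 32, c = 'deepskyblue'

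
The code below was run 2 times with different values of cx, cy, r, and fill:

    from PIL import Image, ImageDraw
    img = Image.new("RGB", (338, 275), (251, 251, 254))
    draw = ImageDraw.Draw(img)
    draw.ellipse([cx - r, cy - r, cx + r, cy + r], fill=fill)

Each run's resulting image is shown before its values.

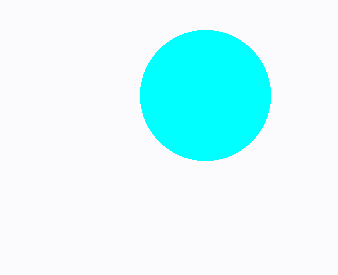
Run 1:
cx = 205, cy = 95, r = 65, fill = 'cyan'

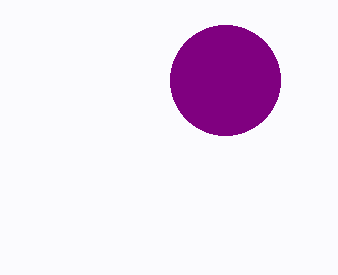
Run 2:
cx = 225
cy = 80
r = 55
fill = 'purple'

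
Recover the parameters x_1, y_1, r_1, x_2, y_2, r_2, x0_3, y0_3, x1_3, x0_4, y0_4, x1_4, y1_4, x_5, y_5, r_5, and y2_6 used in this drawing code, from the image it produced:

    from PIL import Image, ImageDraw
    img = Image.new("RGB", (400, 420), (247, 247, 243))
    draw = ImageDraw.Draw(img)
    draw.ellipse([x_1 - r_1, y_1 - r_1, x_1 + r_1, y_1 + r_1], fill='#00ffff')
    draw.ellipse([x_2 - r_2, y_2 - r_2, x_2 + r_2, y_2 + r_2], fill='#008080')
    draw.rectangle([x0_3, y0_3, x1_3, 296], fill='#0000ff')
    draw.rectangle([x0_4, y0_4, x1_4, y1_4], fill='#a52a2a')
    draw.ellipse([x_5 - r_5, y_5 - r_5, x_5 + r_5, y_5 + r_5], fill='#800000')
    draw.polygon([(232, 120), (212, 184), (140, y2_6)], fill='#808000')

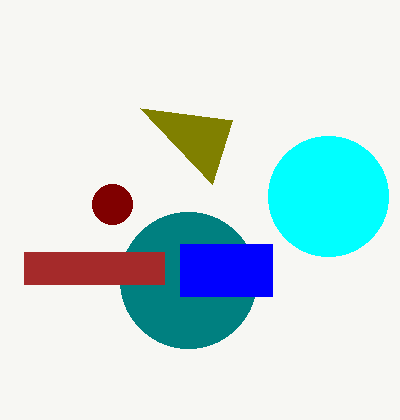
x_1 = 328; y_1 = 196; r_1 = 60; x_2 = 188; y_2 = 280; r_2 = 68; x0_3 = 180; y0_3 = 244; x1_3 = 272; x0_4 = 24; y0_4 = 252; x1_4 = 164; y1_4 = 284; x_5 = 112; y_5 = 204; r_5 = 20; y2_6 = 108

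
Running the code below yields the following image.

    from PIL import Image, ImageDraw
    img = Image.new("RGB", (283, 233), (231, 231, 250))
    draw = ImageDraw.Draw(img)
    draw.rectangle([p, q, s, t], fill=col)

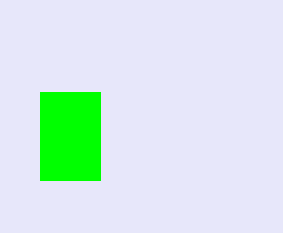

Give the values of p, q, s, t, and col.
p = 40, q = 92, s = 100, t = 180, col = 'lime'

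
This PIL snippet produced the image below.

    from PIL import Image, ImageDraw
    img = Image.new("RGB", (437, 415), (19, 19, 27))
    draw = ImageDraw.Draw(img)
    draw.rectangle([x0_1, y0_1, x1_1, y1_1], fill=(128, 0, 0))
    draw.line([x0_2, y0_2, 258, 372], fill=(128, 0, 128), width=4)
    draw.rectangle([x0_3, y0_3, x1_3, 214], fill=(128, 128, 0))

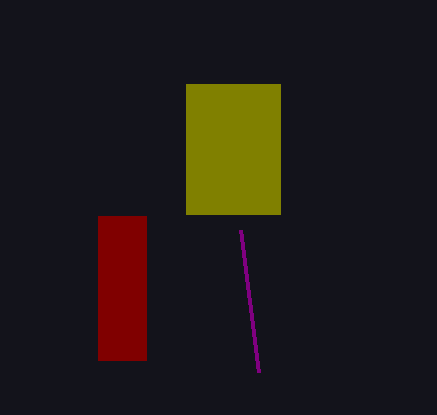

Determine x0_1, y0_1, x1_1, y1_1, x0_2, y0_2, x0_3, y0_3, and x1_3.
x0_1 = 98, y0_1 = 216, x1_1 = 146, y1_1 = 360, x0_2 = 240, y0_2 = 230, x0_3 = 186, y0_3 = 84, x1_3 = 280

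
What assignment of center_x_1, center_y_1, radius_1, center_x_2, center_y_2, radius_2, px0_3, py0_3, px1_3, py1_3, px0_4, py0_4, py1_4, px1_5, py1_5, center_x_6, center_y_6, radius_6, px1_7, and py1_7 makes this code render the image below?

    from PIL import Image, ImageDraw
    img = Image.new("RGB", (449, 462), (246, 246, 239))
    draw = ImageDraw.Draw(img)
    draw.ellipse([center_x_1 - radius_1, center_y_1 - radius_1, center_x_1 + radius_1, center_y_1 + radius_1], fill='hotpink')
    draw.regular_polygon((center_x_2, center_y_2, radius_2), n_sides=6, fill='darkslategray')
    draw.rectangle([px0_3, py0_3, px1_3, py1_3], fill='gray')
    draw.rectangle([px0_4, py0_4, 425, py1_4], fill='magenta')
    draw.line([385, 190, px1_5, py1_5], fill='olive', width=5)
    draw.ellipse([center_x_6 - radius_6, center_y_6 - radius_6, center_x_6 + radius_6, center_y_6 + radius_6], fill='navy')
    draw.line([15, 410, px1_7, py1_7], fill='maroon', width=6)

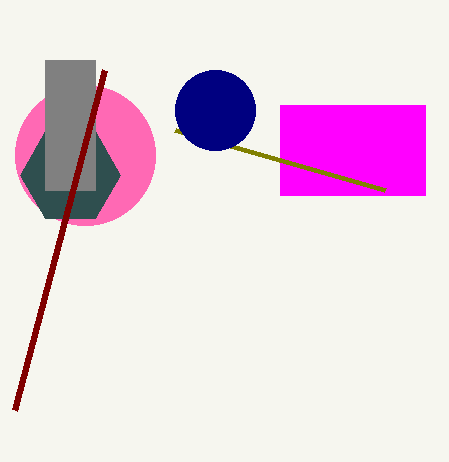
center_x_1 = 85
center_y_1 = 155
radius_1 = 70
center_x_2 = 70
center_y_2 = 175
radius_2 = 50
px0_3 = 45
py0_3 = 60
px1_3 = 95
py1_3 = 190
px0_4 = 280
py0_4 = 105
py1_4 = 195
px1_5 = 175
py1_5 = 130
center_x_6 = 215
center_y_6 = 110
radius_6 = 40
px1_7 = 105
py1_7 = 70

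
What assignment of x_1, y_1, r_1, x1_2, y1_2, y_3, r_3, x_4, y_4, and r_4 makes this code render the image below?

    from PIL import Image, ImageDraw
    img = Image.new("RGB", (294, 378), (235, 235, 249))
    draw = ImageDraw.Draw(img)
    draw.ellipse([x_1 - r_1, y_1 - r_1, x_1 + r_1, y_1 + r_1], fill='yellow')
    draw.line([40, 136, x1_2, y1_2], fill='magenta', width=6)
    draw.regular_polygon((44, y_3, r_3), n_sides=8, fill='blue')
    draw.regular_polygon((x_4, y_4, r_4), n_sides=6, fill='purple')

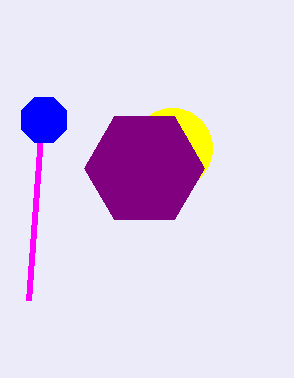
x_1 = 172
y_1 = 148
r_1 = 40
x1_2 = 28
y1_2 = 300
y_3 = 120
r_3 = 24
x_4 = 144
y_4 = 168
r_4 = 60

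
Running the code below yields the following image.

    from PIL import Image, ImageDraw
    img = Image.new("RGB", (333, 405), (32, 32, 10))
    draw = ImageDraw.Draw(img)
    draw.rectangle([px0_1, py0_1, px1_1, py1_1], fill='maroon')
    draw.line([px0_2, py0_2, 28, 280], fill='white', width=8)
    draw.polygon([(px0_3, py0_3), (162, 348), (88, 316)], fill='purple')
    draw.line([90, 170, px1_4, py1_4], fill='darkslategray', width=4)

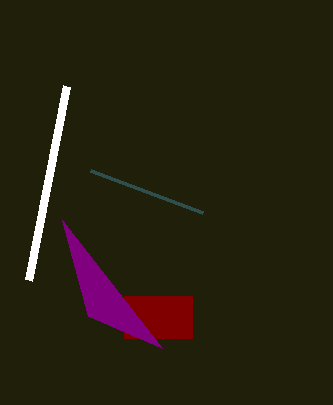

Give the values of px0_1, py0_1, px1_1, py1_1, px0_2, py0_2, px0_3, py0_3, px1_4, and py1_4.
px0_1 = 124; py0_1 = 296; px1_1 = 192; py1_1 = 338; px0_2 = 66; py0_2 = 86; px0_3 = 62; py0_3 = 220; px1_4 = 202; py1_4 = 212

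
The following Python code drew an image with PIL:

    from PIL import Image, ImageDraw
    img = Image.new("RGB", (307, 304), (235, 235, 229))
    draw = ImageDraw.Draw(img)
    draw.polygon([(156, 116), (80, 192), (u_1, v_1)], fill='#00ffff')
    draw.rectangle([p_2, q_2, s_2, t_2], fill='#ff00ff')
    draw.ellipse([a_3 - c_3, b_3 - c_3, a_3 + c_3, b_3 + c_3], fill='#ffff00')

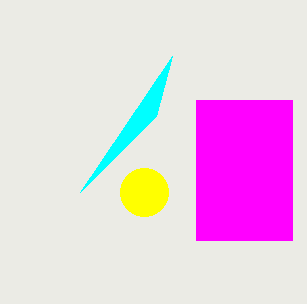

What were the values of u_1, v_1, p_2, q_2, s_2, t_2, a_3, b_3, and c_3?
u_1 = 172
v_1 = 56
p_2 = 196
q_2 = 100
s_2 = 292
t_2 = 240
a_3 = 144
b_3 = 192
c_3 = 24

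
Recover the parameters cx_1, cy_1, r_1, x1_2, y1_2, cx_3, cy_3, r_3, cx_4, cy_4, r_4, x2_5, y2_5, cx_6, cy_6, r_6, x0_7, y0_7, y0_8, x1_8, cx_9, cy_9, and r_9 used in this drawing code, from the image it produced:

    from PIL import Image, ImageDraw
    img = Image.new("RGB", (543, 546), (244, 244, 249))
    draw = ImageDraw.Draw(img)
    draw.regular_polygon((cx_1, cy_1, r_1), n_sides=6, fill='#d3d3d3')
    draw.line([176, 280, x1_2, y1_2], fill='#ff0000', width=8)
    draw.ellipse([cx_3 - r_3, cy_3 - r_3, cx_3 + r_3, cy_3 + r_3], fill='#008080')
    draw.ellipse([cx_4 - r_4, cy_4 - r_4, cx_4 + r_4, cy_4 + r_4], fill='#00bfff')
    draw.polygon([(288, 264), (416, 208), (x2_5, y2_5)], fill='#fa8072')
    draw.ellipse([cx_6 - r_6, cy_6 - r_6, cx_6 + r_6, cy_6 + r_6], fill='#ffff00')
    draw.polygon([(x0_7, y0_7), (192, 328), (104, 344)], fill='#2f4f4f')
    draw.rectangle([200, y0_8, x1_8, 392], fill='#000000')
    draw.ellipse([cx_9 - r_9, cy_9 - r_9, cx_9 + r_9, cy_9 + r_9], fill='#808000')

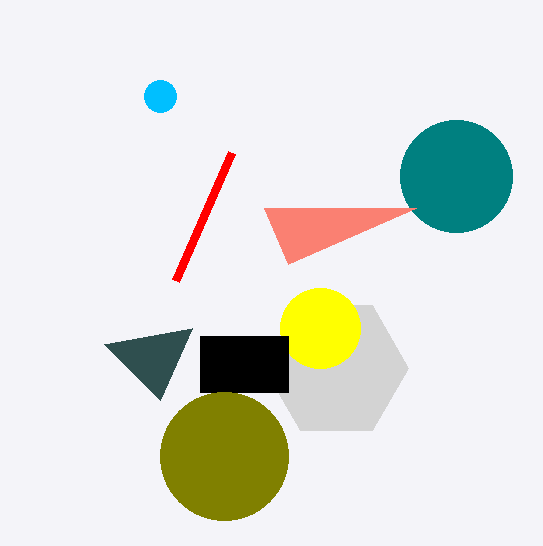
cx_1 = 336
cy_1 = 368
r_1 = 72
x1_2 = 232
y1_2 = 152
cx_3 = 456
cy_3 = 176
r_3 = 56
cx_4 = 160
cy_4 = 96
r_4 = 16
x2_5 = 264
y2_5 = 208
cx_6 = 320
cy_6 = 328
r_6 = 40
x0_7 = 160
y0_7 = 400
y0_8 = 336
x1_8 = 288
cx_9 = 224
cy_9 = 456
r_9 = 64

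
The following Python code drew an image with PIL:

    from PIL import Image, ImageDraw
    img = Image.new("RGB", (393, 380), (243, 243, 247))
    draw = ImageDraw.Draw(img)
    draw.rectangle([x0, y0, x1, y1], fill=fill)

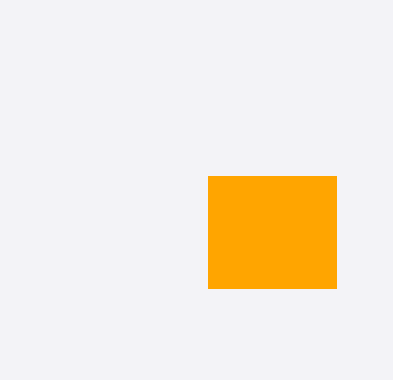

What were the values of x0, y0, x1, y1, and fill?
x0 = 208
y0 = 176
x1 = 336
y1 = 288
fill = 'orange'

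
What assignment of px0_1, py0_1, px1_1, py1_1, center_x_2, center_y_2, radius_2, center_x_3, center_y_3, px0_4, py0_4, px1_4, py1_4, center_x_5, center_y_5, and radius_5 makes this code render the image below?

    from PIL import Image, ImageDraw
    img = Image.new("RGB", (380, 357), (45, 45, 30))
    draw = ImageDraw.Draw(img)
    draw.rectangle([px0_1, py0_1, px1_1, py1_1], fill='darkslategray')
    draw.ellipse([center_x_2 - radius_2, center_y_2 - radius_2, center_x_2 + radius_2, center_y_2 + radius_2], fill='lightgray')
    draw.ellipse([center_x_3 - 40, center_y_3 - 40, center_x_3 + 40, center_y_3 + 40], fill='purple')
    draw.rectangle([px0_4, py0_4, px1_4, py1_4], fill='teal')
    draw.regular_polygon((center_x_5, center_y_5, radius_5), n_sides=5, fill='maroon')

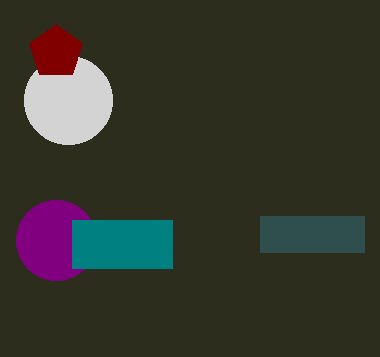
px0_1 = 260
py0_1 = 216
px1_1 = 364
py1_1 = 252
center_x_2 = 68
center_y_2 = 100
radius_2 = 44
center_x_3 = 56
center_y_3 = 240
px0_4 = 72
py0_4 = 220
px1_4 = 172
py1_4 = 268
center_x_5 = 56
center_y_5 = 52
radius_5 = 28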